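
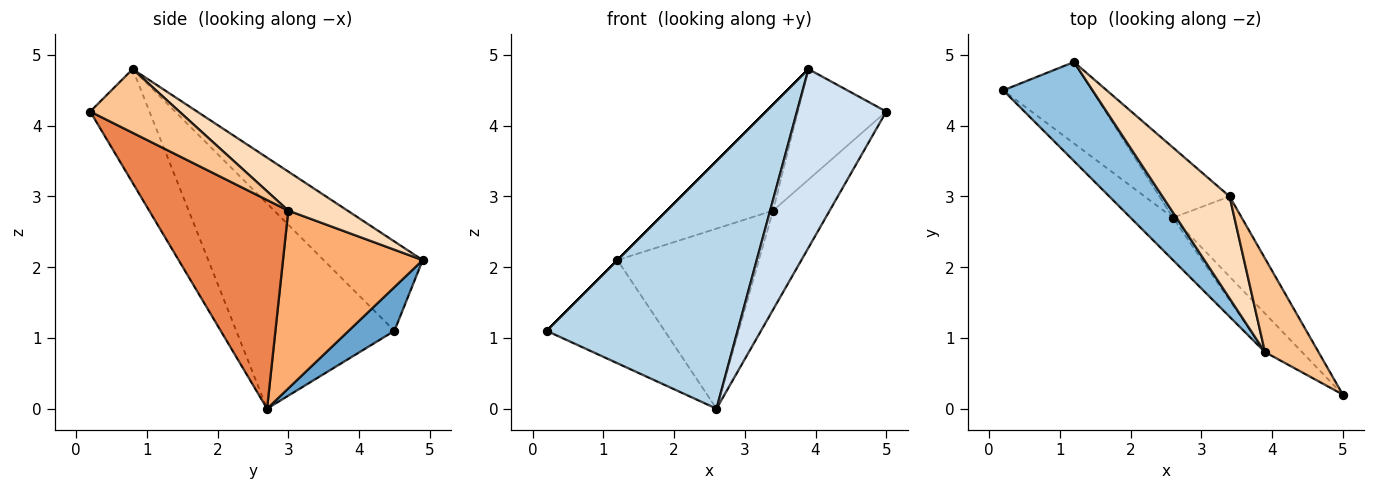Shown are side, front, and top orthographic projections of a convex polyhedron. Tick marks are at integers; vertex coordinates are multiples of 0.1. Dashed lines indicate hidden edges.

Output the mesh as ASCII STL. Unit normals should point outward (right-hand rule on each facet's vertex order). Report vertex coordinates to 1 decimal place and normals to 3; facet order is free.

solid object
 facet normal 0.292 0.751 -0.592
  outer loop
   vertex 2.6 2.7 0.0
   vertex 0.2 4.5 1.1
   vertex 1.2 4.9 2.1
  endloop
 endfacet
 facet normal -0.707 0.000 0.707
  outer loop
   vertex 3.9 0.8 4.8
   vertex 1.2 4.9 2.1
   vertex 0.2 4.5 1.1
  endloop
 endfacet
 facet normal -0.633 -0.763 -0.131
  outer loop
   vertex 3.9 0.8 4.8
   vertex 0.2 4.5 1.1
   vertex 2.6 2.7 0.0
  endloop
 endfacet
 facet normal -0.544 -0.820 -0.177
  outer loop
   vertex 3.9 0.8 4.8
   vertex 2.6 2.7 0.0
   vertex 5.0 0.2 4.2
  endloop
 endfacet
 facet normal 0.886 0.360 -0.292
  outer loop
   vertex 3.4 3.0 2.8
   vertex 5.0 0.2 4.2
   vertex 2.6 2.7 0.0
  endloop
 endfacet
 facet normal 0.677 0.686 -0.267
  outer loop
   vertex 3.4 3.0 2.8
   vertex 2.6 2.7 0.0
   vertex 1.2 4.9 2.1
  endloop
 endfacet
 facet normal 0.609 0.605 0.513
  outer loop
   vertex 3.4 3.0 2.8
   vertex 3.9 0.8 4.8
   vertex 5.0 0.2 4.2
  endloop
 endfacet
 facet normal 0.373 0.669 0.643
  outer loop
   vertex 3.4 3.0 2.8
   vertex 1.2 4.9 2.1
   vertex 3.9 0.8 4.8
  endloop
 endfacet
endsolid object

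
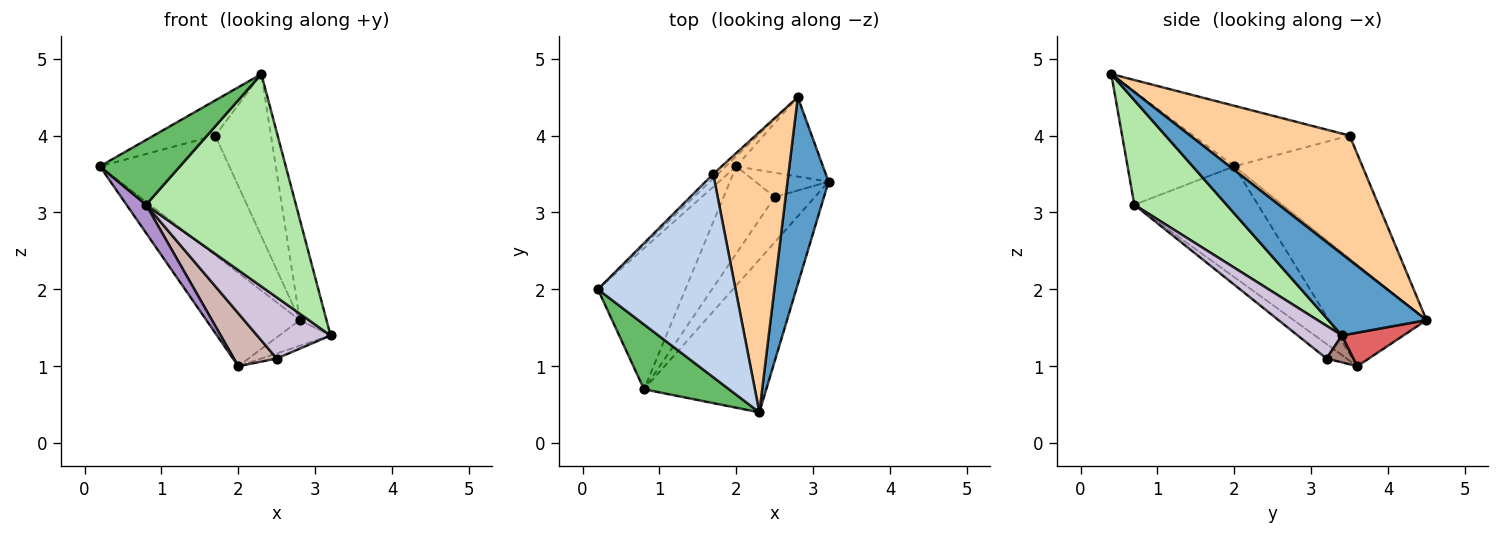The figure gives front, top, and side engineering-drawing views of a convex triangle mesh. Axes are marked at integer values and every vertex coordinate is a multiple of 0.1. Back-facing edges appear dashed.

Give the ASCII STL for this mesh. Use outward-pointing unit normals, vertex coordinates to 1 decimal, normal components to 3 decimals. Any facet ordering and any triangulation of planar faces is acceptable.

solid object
 facet normal 0.868 0.236 0.438
  outer loop
   vertex 2.8 4.5 1.6
   vertex 2.3 0.4 4.8
   vertex 3.2 3.4 1.4
  endloop
 endfacet
 facet normal -0.398 0.156 0.904
  outer loop
   vertex 1.7 3.5 4.0
   vertex 0.2 2.0 3.6
   vertex 2.3 0.4 4.8
  endloop
 endfacet
 facet normal -0.703 0.710 -0.026
  outer loop
   vertex 1.7 3.5 4.0
   vertex 2.8 4.5 1.6
   vertex 0.2 2.0 3.6
  endloop
 endfacet
 facet normal 0.820 0.287 0.495
  outer loop
   vertex 1.7 3.5 4.0
   vertex 2.3 0.4 4.8
   vertex 2.8 4.5 1.6
  endloop
 endfacet
 facet normal -0.686 -0.514 0.514
  outer loop
   vertex 0.8 0.7 3.1
   vertex 2.3 0.4 4.8
   vertex 0.2 2.0 3.6
  endloop
 endfacet
 facet normal 0.447 -0.726 -0.522
  outer loop
   vertex 0.8 0.7 3.1
   vertex 3.2 3.4 1.4
   vertex 2.3 0.4 4.8
  endloop
 endfacet
 facet normal 0.346 0.288 -0.893
  outer loop
   vertex 2.0 3.6 1.0
   vertex 2.8 4.5 1.6
   vertex 3.2 3.4 1.4
  endloop
 endfacet
 facet normal -0.720 0.690 -0.074
  outer loop
   vertex 2.0 3.6 1.0
   vertex 0.2 2.0 3.6
   vertex 2.8 4.5 1.6
  endloop
 endfacet
 facet normal -0.779 -0.123 -0.615
  outer loop
   vertex 2.0 3.6 1.0
   vertex 0.8 0.7 3.1
   vertex 0.2 2.0 3.6
  endloop
 endfacet
 facet normal 0.436 -0.724 -0.535
  outer loop
   vertex 2.5 3.2 1.1
   vertex 3.2 3.4 1.4
   vertex 0.8 0.7 3.1
  endloop
 endfacet
 facet normal 0.339 0.194 -0.921
  outer loop
   vertex 2.5 3.2 1.1
   vertex 2.0 3.6 1.0
   vertex 3.2 3.4 1.4
  endloop
 endfacet
 facet normal -0.237 -0.504 -0.831
  outer loop
   vertex 2.5 3.2 1.1
   vertex 0.8 0.7 3.1
   vertex 2.0 3.6 1.0
  endloop
 endfacet
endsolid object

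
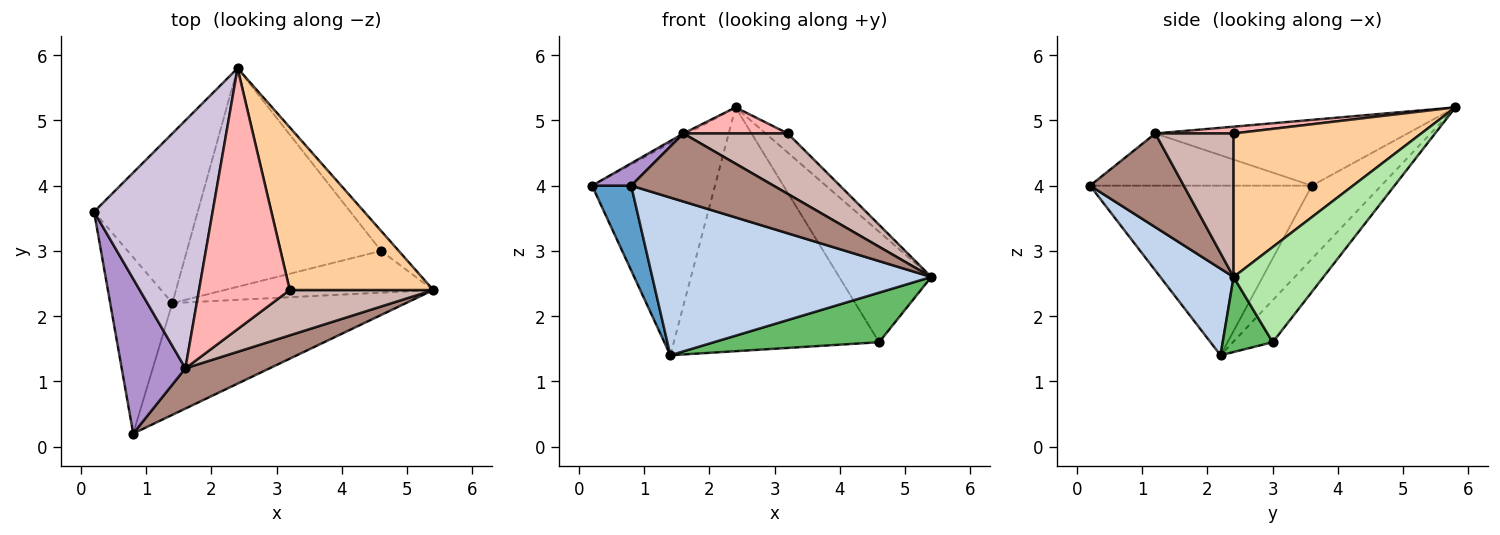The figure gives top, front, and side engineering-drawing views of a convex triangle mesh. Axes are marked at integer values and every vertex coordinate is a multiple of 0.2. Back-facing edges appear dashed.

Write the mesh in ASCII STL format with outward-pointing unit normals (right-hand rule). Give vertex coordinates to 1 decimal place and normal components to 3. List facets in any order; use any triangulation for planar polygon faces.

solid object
 facet normal -0.926 -0.163 -0.340
  outer loop
   vertex 1.4 2.2 1.4
   vertex 0.8 0.2 4.0
   vertex 0.2 3.6 4.0
  endloop
 endfacet
 facet normal 0.209 -0.798 -0.565
  outer loop
   vertex 1.4 2.2 1.4
   vertex 5.4 2.4 2.6
   vertex 0.8 0.2 4.0
  endloop
 endfacet
 facet normal -0.403 0.715 -0.571
  outer loop
   vertex 2.4 5.8 5.2
   vertex 1.4 2.2 1.4
   vertex 0.2 3.6 4.0
  endloop
 endfacet
 facet normal 0.705 0.083 0.705
  outer loop
   vertex 3.2 2.4 4.8
   vertex 5.4 2.4 2.6
   vertex 2.4 5.8 5.2
  endloop
 endfacet
 facet normal 0.226 -0.745 -0.628
  outer loop
   vertex 4.6 3.0 1.6
   vertex 5.4 2.4 2.6
   vertex 1.4 2.2 1.4
  endloop
 endfacet
 facet normal 0.693 0.710 -0.129
  outer loop
   vertex 4.6 3.0 1.6
   vertex 2.4 5.8 5.2
   vertex 5.4 2.4 2.6
  endloop
 endfacet
 facet normal -0.143 0.737 -0.661
  outer loop
   vertex 4.6 3.0 1.6
   vertex 1.4 2.2 1.4
   vertex 2.4 5.8 5.2
  endloop
 endfacet
 facet normal 0.074 -0.099 0.992
  outer loop
   vertex 1.6 1.2 4.8
   vertex 3.2 2.4 4.8
   vertex 2.4 5.8 5.2
  endloop
 endfacet
 facet normal -0.630 -0.111 0.769
  outer loop
   vertex 1.6 1.2 4.8
   vertex 0.2 3.6 4.0
   vertex 0.8 0.2 4.0
  endloop
 endfacet
 facet normal -0.485 0.008 0.874
  outer loop
   vertex 1.6 1.2 4.8
   vertex 2.4 5.8 5.2
   vertex 0.2 3.6 4.0
  endloop
 endfacet
 facet normal 0.493 -0.749 0.443
  outer loop
   vertex 1.6 1.2 4.8
   vertex 0.8 0.2 4.0
   vertex 5.4 2.4 2.6
  endloop
 endfacet
 facet normal 0.514 -0.686 0.514
  outer loop
   vertex 1.6 1.2 4.8
   vertex 5.4 2.4 2.6
   vertex 3.2 2.4 4.8
  endloop
 endfacet
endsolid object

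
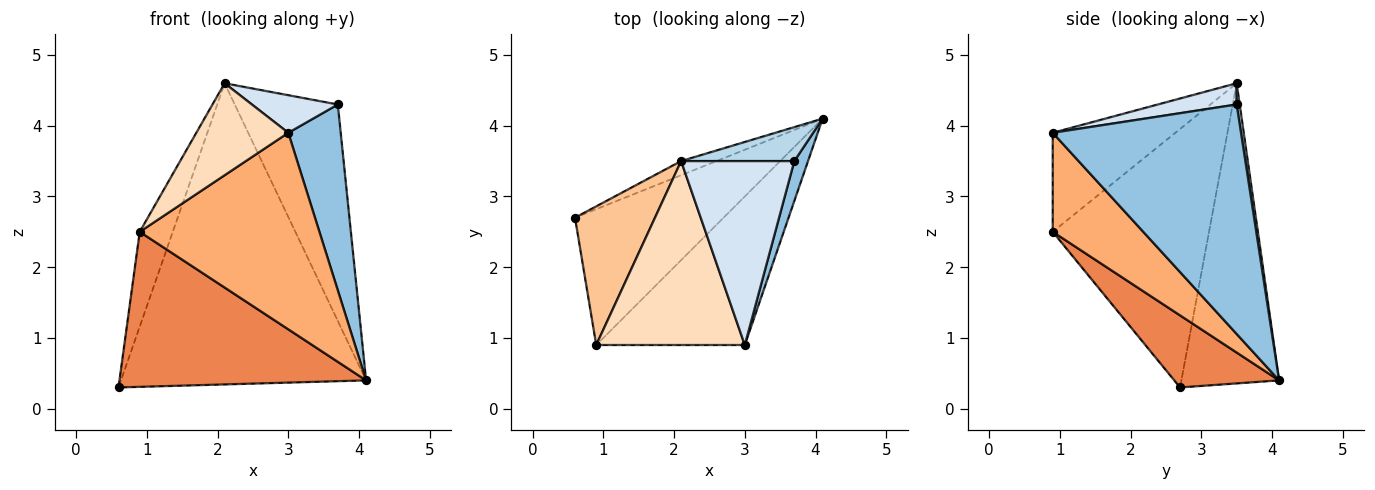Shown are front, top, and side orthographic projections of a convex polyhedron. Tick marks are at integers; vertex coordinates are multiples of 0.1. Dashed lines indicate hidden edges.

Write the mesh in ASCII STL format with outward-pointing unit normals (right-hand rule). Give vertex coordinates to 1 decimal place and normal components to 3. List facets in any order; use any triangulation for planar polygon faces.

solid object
 facet normal -0.370 0.928 -0.044
  outer loop
   vertex 2.1 3.5 4.6
   vertex 4.1 4.1 0.4
   vertex 0.6 2.7 0.3
  endloop
 endfacet
 facet normal 0.962 -0.268 0.057
  outer loop
   vertex 3.7 3.5 4.3
   vertex 3.0 0.9 3.9
   vertex 4.1 4.1 0.4
  endloop
 endfacet
 facet normal 0.029 0.988 0.155
  outer loop
   vertex 3.7 3.5 4.3
   vertex 4.1 4.1 0.4
   vertex 2.1 3.5 4.6
  endloop
 endfacet
 facet normal 0.181 -0.197 0.964
  outer loop
   vertex 3.7 3.5 4.3
   vertex 2.1 3.5 4.6
   vertex 3.0 0.9 3.9
  endloop
 endfacet
 facet normal 0.305 -0.716 -0.628
  outer loop
   vertex 0.9 0.9 2.5
   vertex 0.6 2.7 0.3
   vertex 4.1 4.1 0.4
  endloop
 endfacet
 facet normal 0.373 -0.740 -0.559
  outer loop
   vertex 0.9 0.9 2.5
   vertex 4.1 4.1 0.4
   vertex 3.0 0.9 3.9
  endloop
 endfacet
 facet normal -0.936 0.198 0.290
  outer loop
   vertex 0.9 0.9 2.5
   vertex 2.1 3.5 4.6
   vertex 0.6 2.7 0.3
  endloop
 endfacet
 facet normal -0.512 -0.384 0.768
  outer loop
   vertex 0.9 0.9 2.5
   vertex 3.0 0.9 3.9
   vertex 2.1 3.5 4.6
  endloop
 endfacet
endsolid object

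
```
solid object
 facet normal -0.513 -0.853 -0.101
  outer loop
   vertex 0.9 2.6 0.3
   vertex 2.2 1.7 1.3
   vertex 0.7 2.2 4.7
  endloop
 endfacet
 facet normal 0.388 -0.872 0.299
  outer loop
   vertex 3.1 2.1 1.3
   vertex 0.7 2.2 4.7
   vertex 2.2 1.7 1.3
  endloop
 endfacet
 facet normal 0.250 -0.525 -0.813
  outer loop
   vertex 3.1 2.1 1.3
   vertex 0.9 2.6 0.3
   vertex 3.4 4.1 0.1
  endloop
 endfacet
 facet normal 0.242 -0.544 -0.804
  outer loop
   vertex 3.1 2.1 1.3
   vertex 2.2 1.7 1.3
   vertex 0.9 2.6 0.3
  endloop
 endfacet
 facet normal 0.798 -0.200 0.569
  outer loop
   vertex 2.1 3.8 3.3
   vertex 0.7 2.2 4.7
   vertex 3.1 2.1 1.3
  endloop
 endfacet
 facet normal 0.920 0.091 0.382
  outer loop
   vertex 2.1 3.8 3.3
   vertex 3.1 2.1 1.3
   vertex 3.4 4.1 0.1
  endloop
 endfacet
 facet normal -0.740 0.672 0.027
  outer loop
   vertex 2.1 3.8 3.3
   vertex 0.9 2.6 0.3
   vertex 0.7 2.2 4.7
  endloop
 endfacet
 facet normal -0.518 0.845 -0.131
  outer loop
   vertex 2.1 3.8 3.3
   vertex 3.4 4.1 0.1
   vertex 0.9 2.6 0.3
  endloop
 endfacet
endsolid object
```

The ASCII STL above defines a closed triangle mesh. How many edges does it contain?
12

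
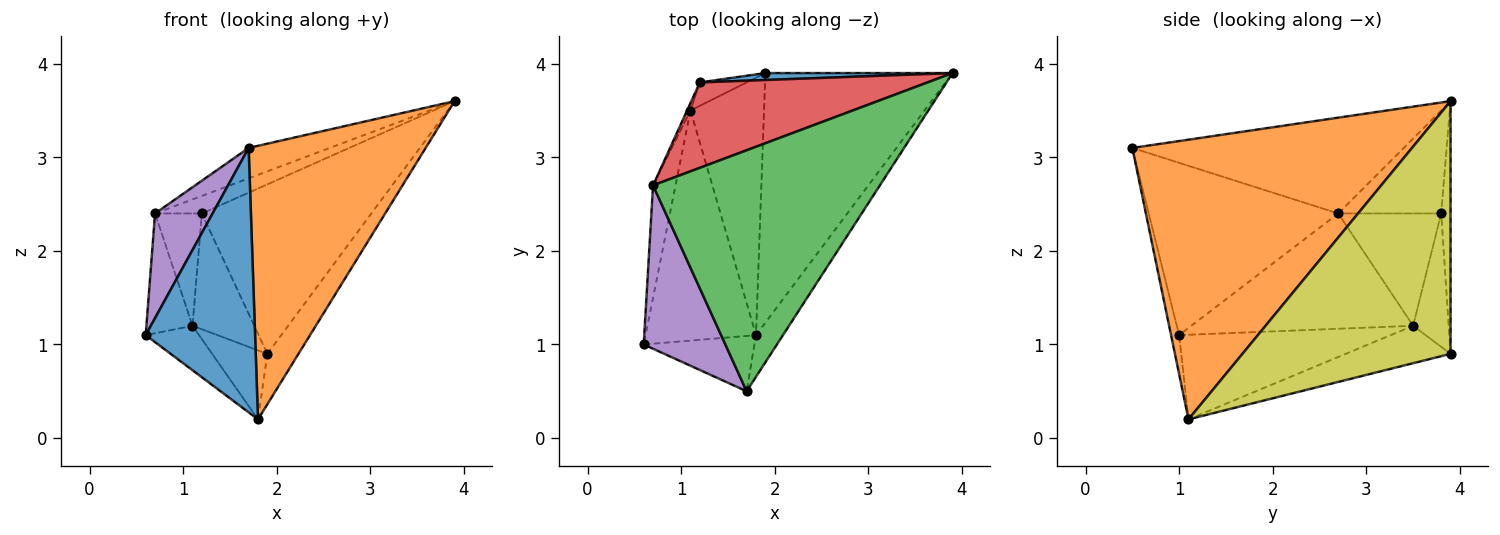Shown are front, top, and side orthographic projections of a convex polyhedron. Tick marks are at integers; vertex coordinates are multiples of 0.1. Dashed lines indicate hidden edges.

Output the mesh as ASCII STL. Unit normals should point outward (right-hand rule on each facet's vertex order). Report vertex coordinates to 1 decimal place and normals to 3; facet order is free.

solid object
 facet normal -0.072 -0.976 -0.204
  outer loop
   vertex 1.8 1.1 0.2
   vertex 1.7 0.5 3.1
   vertex 0.6 1.0 1.1
  endloop
 endfacet
 facet normal 0.842 -0.533 -0.081
  outer loop
   vertex 1.8 1.1 0.2
   vertex 3.9 3.9 3.6
   vertex 1.7 0.5 3.1
  endloop
 endfacet
 facet normal -0.386 0.115 0.915
  outer loop
   vertex 0.7 2.7 2.4
   vertex 1.7 0.5 3.1
   vertex 3.9 3.9 3.6
  endloop
 endfacet
 facet normal -0.405 0.184 0.896
  outer loop
   vertex 0.7 2.7 2.4
   vertex 3.9 3.9 3.6
   vertex 1.2 3.8 2.4
  endloop
 endfacet
 facet normal -0.871 -0.265 0.413
  outer loop
   vertex 0.7 2.7 2.4
   vertex 0.6 1.0 1.1
   vertex 1.7 0.5 3.1
  endloop
 endfacet
 facet normal -0.601 0.152 -0.785
  outer loop
   vertex 1.1 3.5 1.2
   vertex 1.8 1.1 0.2
   vertex 0.6 1.0 1.1
  endloop
 endfacet
 facet normal -0.962 0.200 -0.187
  outer loop
   vertex 1.1 3.5 1.2
   vertex 0.6 1.0 1.1
   vertex 0.7 2.7 2.4
  endloop
 endfacet
 facet normal -0.910 0.414 -0.028
  outer loop
   vertex 1.1 3.5 1.2
   vertex 0.7 2.7 2.4
   vertex 1.2 3.8 2.4
  endloop
 endfacet
 facet normal 0.798 0.119 -0.591
  outer loop
   vertex 1.9 3.9 0.9
   vertex 3.9 3.9 3.6
   vertex 1.8 1.1 0.2
  endloop
 endfacet
 facet normal -0.441 0.232 -0.867
  outer loop
   vertex 1.9 3.9 0.9
   vertex 1.8 1.1 0.2
   vertex 1.1 3.5 1.2
  endloop
 endfacet
 facet normal -0.055 0.998 0.041
  outer loop
   vertex 1.9 3.9 0.9
   vertex 1.2 3.8 2.4
   vertex 3.9 3.9 3.6
  endloop
 endfacet
 facet normal -0.491 0.854 -0.172
  outer loop
   vertex 1.9 3.9 0.9
   vertex 1.1 3.5 1.2
   vertex 1.2 3.8 2.4
  endloop
 endfacet
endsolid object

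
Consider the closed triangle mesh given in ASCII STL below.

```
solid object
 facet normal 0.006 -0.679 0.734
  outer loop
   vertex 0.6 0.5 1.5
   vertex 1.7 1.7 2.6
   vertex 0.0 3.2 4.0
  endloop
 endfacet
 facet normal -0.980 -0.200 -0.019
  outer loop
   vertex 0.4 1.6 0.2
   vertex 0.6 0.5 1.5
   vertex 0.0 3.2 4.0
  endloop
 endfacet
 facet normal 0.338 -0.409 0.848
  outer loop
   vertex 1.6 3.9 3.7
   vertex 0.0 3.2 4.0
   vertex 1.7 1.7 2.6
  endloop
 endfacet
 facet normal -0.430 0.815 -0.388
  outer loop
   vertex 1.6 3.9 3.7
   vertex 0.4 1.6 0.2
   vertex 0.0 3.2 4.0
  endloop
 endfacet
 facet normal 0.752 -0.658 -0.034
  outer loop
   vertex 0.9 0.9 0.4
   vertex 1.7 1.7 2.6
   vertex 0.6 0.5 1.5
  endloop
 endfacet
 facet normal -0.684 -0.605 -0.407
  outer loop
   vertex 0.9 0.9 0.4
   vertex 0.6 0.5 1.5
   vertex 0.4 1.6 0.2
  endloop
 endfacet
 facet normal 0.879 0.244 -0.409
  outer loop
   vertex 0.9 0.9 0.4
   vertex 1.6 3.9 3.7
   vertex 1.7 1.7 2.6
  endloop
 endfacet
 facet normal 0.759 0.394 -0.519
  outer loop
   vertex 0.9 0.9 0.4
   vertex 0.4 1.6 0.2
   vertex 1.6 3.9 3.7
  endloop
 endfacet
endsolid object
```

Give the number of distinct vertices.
6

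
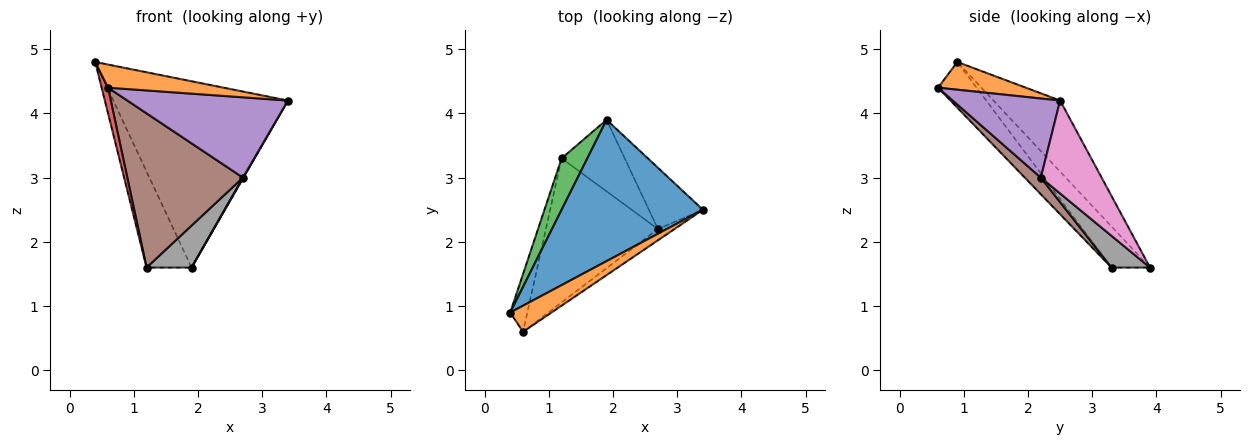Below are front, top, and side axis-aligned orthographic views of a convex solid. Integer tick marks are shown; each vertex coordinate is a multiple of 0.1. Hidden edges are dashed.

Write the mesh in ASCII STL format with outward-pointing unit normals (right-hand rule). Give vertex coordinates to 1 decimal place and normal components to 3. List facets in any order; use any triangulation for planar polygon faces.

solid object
 facet normal -0.291 0.762 0.578
  outer loop
   vertex 1.9 3.9 1.6
   vertex 0.4 0.9 4.8
   vertex 3.4 2.5 4.2
  endloop
 endfacet
 facet normal 0.450 -0.592 0.669
  outer loop
   vertex 0.6 0.6 4.4
   vertex 3.4 2.5 4.2
   vertex 0.4 0.9 4.8
  endloop
 endfacet
 facet normal -0.603 0.703 0.377
  outer loop
   vertex 1.2 3.3 1.6
   vertex 0.4 0.9 4.8
   vertex 1.9 3.9 1.6
  endloop
 endfacet
 facet normal -0.925 -0.154 -0.347
  outer loop
   vertex 1.2 3.3 1.6
   vertex 0.6 0.6 4.4
   vertex 0.4 0.9 4.8
  endloop
 endfacet
 facet normal 0.552 -0.826 -0.116
  outer loop
   vertex 2.7 2.2 3.0
   vertex 3.4 2.5 4.2
   vertex 0.6 0.6 4.4
  endloop
 endfacet
 facet normal 0.101 -0.727 -0.679
  outer loop
   vertex 2.7 2.2 3.0
   vertex 0.6 0.6 4.4
   vertex 1.2 3.3 1.6
  endloop
 endfacet
 facet normal 0.865 -0.007 -0.503
  outer loop
   vertex 2.7 2.2 3.0
   vertex 1.9 3.9 1.6
   vertex 3.4 2.5 4.2
  endloop
 endfacet
 facet normal 0.398 -0.464 -0.791
  outer loop
   vertex 2.7 2.2 3.0
   vertex 1.2 3.3 1.6
   vertex 1.9 3.9 1.6
  endloop
 endfacet
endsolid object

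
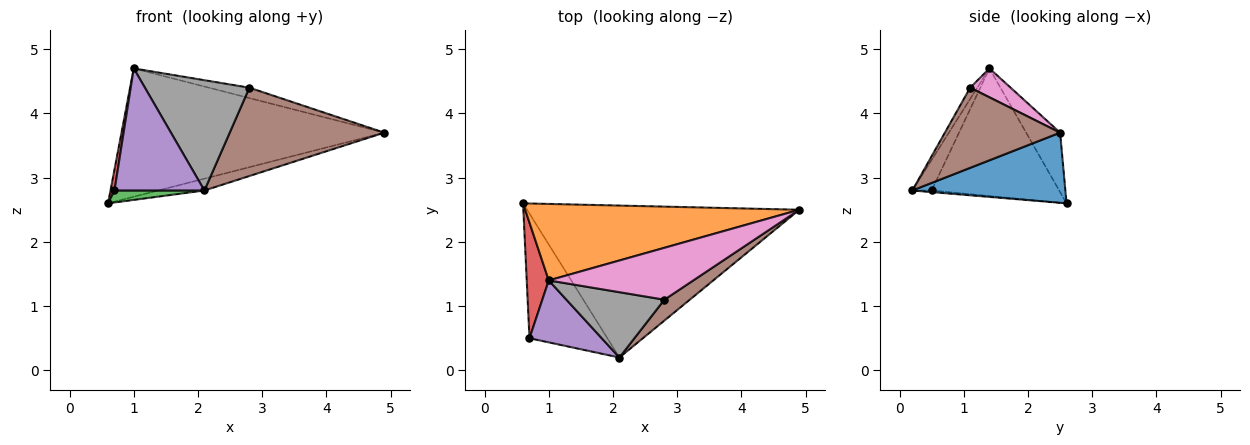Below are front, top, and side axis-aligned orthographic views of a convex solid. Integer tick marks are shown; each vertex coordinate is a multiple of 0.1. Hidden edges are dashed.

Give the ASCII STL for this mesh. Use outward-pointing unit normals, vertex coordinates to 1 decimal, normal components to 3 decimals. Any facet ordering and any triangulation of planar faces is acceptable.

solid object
 facet normal 0.249 0.075 -0.966
  outer loop
   vertex 2.1 0.2 2.8
   vertex 0.6 2.6 2.6
   vertex 4.9 2.5 3.7
  endloop
 endfacet
 facet normal -0.110 0.854 0.509
  outer loop
   vertex 1.0 1.4 4.7
   vertex 4.9 2.5 3.7
   vertex 0.6 2.6 2.6
  endloop
 endfacet
 facet normal -0.021 -0.096 -0.995
  outer loop
   vertex 0.7 0.5 2.8
   vertex 0.6 2.6 2.6
   vertex 2.1 0.2 2.8
  endloop
 endfacet
 facet normal -0.985 -0.031 0.170
  outer loop
   vertex 0.7 0.5 2.8
   vertex 1.0 1.4 4.7
   vertex 0.6 2.6 2.6
  endloop
 endfacet
 facet normal -0.188 -0.876 0.445
  outer loop
   vertex 0.7 0.5 2.8
   vertex 2.1 0.2 2.8
   vertex 1.0 1.4 4.7
  endloop
 endfacet
 facet normal 0.587 -0.788 0.186
  outer loop
   vertex 2.8 1.1 4.4
   vertex 2.1 0.2 2.8
   vertex 4.9 2.5 3.7
  endloop
 endfacet
 facet normal 0.192 0.192 0.962
  outer loop
   vertex 2.8 1.1 4.4
   vertex 4.9 2.5 3.7
   vertex 1.0 1.4 4.7
  endloop
 endfacet
 facet normal -0.058 -0.859 0.509
  outer loop
   vertex 2.8 1.1 4.4
   vertex 1.0 1.4 4.7
   vertex 2.1 0.2 2.8
  endloop
 endfacet
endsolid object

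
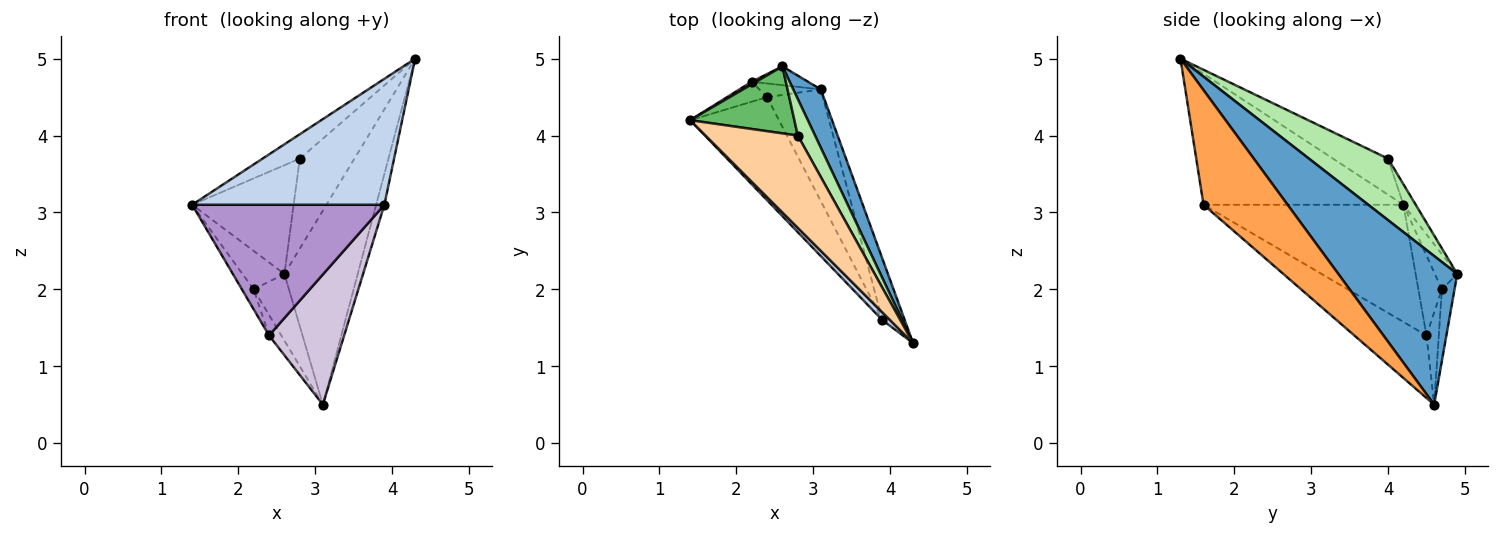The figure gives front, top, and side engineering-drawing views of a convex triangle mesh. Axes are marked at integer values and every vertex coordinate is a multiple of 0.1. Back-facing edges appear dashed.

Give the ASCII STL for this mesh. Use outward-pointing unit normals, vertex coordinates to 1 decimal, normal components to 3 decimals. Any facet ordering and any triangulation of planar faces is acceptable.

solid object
 facet normal 0.841 0.518 0.156
  outer loop
   vertex 2.6 4.9 2.2
   vertex 4.3 1.3 5.0
   vertex 3.1 4.6 0.5
  endloop
 endfacet
 facet normal -0.720 -0.692 0.042
  outer loop
   vertex 3.9 1.6 3.1
   vertex 4.3 1.3 5.0
   vertex 1.4 4.2 3.1
  endloop
 endfacet
 facet normal 0.977 0.095 -0.191
  outer loop
   vertex 3.9 1.6 3.1
   vertex 3.1 4.6 0.5
   vertex 4.3 1.3 5.0
  endloop
 endfacet
 facet normal -0.353 0.239 0.904
  outer loop
   vertex 2.8 4.0 3.7
   vertex 1.4 4.2 3.1
   vertex 4.3 1.3 5.0
  endloop
 endfacet
 facet normal -0.103 0.847 0.522
  outer loop
   vertex 2.8 4.0 3.7
   vertex 2.6 4.9 2.2
   vertex 1.4 4.2 3.1
  endloop
 endfacet
 facet normal 0.802 0.554 0.225
  outer loop
   vertex 2.8 4.0 3.7
   vertex 4.3 1.3 5.0
   vertex 2.6 4.9 2.2
  endloop
 endfacet
 facet normal -0.470 0.881 0.059
  outer loop
   vertex 2.2 4.7 2.0
   vertex 1.4 4.2 3.1
   vertex 2.6 4.9 2.2
  endloop
 endfacet
 facet normal -0.327 0.910 -0.257
  outer loop
   vertex 2.2 4.7 2.0
   vertex 2.6 4.9 2.2
   vertex 3.1 4.6 0.5
  endloop
 endfacet
 facet normal -0.633 -0.608 -0.479
  outer loop
   vertex 2.4 4.5 1.4
   vertex 3.9 1.6 3.1
   vertex 1.4 4.2 3.1
  endloop
 endfacet
 facet normal -0.589 -0.613 -0.526
  outer loop
   vertex 2.4 4.5 1.4
   vertex 3.1 4.6 0.5
   vertex 3.9 1.6 3.1
  endloop
 endfacet
 facet normal -0.816 0.408 -0.408
  outer loop
   vertex 2.4 4.5 1.4
   vertex 1.4 4.2 3.1
   vertex 2.2 4.7 2.0
  endloop
 endfacet
 facet normal -0.640 0.640 -0.426
  outer loop
   vertex 2.4 4.5 1.4
   vertex 2.2 4.7 2.0
   vertex 3.1 4.6 0.5
  endloop
 endfacet
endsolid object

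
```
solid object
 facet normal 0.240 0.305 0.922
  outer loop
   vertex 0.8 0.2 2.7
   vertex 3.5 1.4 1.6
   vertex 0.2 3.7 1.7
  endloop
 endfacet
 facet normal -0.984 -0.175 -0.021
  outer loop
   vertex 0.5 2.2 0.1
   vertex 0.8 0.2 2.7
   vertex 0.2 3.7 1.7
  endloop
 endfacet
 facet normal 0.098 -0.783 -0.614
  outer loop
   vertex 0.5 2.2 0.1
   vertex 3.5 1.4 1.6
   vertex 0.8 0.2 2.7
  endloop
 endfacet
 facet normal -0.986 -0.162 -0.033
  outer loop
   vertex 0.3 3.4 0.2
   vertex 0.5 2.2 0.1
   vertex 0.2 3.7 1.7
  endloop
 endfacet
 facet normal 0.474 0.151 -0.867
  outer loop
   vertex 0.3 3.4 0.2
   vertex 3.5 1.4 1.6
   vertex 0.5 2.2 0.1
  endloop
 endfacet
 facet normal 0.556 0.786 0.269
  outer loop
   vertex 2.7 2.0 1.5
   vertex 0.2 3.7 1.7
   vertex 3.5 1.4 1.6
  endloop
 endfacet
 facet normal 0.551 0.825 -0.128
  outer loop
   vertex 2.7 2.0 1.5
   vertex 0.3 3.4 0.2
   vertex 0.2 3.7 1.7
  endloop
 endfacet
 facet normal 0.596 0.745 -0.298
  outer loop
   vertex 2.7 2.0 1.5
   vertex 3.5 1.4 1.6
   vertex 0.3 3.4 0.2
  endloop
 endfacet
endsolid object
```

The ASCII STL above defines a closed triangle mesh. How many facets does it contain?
8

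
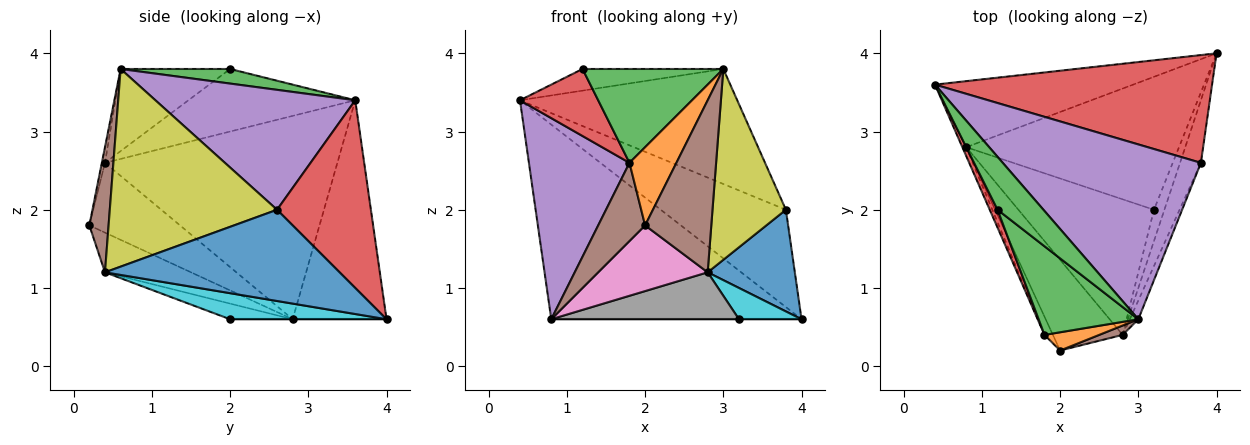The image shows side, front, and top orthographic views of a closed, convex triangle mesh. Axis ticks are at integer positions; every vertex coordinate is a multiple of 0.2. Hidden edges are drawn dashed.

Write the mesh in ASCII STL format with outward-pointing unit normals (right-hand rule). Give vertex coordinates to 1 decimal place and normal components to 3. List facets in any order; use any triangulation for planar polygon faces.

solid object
 facet normal -0.335 0.892 -0.303
  outer loop
   vertex 0.8 2.8 0.6
   vertex 0.4 3.6 3.4
   vertex 4.0 4.0 0.6
  endloop
 endfacet
 facet normal 0.000 0.000 -1.000
  outer loop
   vertex 3.2 2.0 0.6
   vertex 0.8 2.8 0.6
   vertex 4.0 4.0 0.6
  endloop
 endfacet
 facet normal 0.282 0.363 0.888
  outer loop
   vertex 1.2 2.0 3.8
   vertex 3.0 0.6 3.8
   vertex 0.4 3.6 3.4
  endloop
 endfacet
 facet normal 0.449 0.599 0.663
  outer loop
   vertex 3.8 2.6 2.0
   vertex 4.0 4.0 0.6
   vertex 0.4 3.6 3.4
  endloop
 endfacet
 facet normal 0.451 0.490 0.746
  outer loop
   vertex 3.8 2.6 2.0
   vertex 0.4 3.6 3.4
   vertex 3.0 0.6 3.8
  endloop
 endfacet
 facet normal 0.279 -0.959 0.052
  outer loop
   vertex 2.8 0.4 1.2
   vertex 3.0 0.6 3.8
   vertex 2.0 0.2 1.8
  endloop
 endfacet
 facet normal -0.419 -0.533 -0.736
  outer loop
   vertex 2.8 0.4 1.2
   vertex 2.0 0.2 1.8
   vertex 0.8 2.8 0.6
  endloop
 endfacet
 facet normal -0.108 -0.325 -0.939
  outer loop
   vertex 2.8 0.4 1.2
   vertex 0.8 2.8 0.6
   vertex 3.2 2.0 0.6
  endloop
 endfacet
 facet normal 0.915 -0.402 -0.039
  outer loop
   vertex 2.8 0.4 1.2
   vertex 3.8 2.6 2.0
   vertex 3.0 0.6 3.8
  endloop
 endfacet
 facet normal 0.870 -0.348 -0.348
  outer loop
   vertex 2.8 0.4 1.2
   vertex 3.2 2.0 0.6
   vertex 4.0 4.0 0.6
  endloop
 endfacet
 facet normal 0.917 -0.340 -0.210
  outer loop
   vertex 2.8 0.4 1.2
   vertex 4.0 4.0 0.6
   vertex 3.8 2.6 2.0
  endloop
 endfacet
 facet normal -0.065 -0.972 0.227
  outer loop
   vertex 1.8 0.4 2.6
   vertex 2.0 0.2 1.8
   vertex 3.0 0.6 3.8
  endloop
 endfacet
 facet normal -0.492 -0.633 0.598
  outer loop
   vertex 1.8 0.4 2.6
   vertex 3.0 0.6 3.8
   vertex 1.2 2.0 3.8
  endloop
 endfacet
 facet normal -0.900 -0.422 0.112
  outer loop
   vertex 1.8 0.4 2.6
   vertex 1.2 2.0 3.8
   vertex 0.4 3.6 3.4
  endloop
 endfacet
 facet normal -0.918 -0.397 -0.018
  outer loop
   vertex 1.8 0.4 2.6
   vertex 0.4 3.6 3.4
   vertex 0.8 2.8 0.6
  endloop
 endfacet
 facet normal -0.883 -0.457 -0.107
  outer loop
   vertex 1.8 0.4 2.6
   vertex 0.8 2.8 0.6
   vertex 2.0 0.2 1.8
  endloop
 endfacet
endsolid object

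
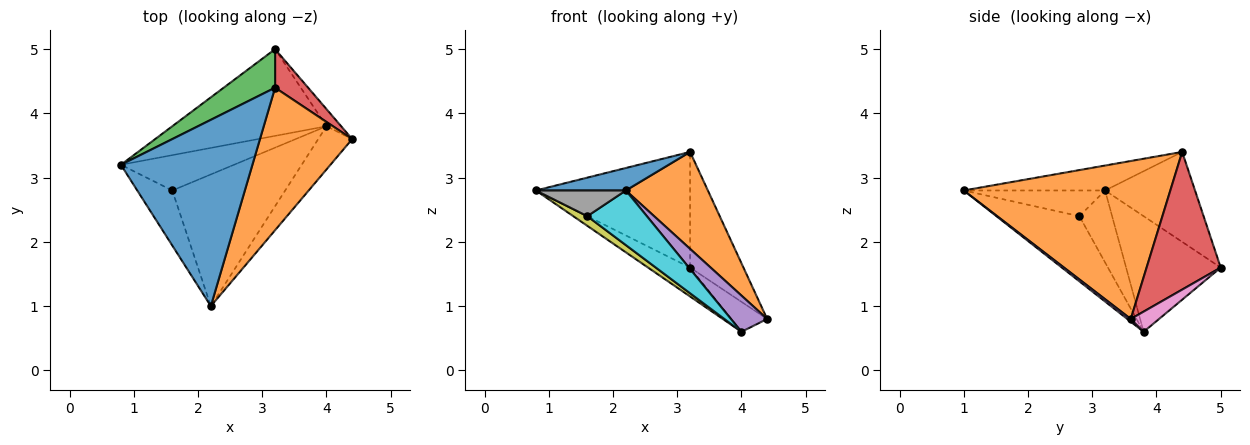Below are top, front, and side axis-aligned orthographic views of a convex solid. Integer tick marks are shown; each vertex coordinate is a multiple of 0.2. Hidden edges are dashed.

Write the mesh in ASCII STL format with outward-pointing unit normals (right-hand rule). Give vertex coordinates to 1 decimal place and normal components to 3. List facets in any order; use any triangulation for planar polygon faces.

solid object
 facet normal -0.185 -0.118 0.976
  outer loop
   vertex 3.2 4.4 3.4
   vertex 0.8 3.2 2.8
   vertex 2.2 1.0 2.8
  endloop
 endfacet
 facet normal 0.817 -0.324 0.477
  outer loop
   vertex 3.2 4.4 3.4
   vertex 2.2 1.0 2.8
   vertex 4.4 3.6 0.8
  endloop
 endfacet
 facet normal -0.484 0.830 0.277
  outer loop
   vertex 3.2 5.0 1.6
   vertex 0.8 3.2 2.8
   vertex 3.2 4.4 3.4
  endloop
 endfacet
 facet normal 0.797 0.574 0.191
  outer loop
   vertex 3.2 5.0 1.6
   vertex 3.2 4.4 3.4
   vertex 4.4 3.6 0.8
  endloop
 endfacet
 facet normal 0.062 -0.641 -0.765
  outer loop
   vertex 4.0 3.8 0.6
   vertex 4.4 3.6 0.8
   vertex 2.2 1.0 2.8
  endloop
 endfacet
 facet normal -0.580 0.258 -0.773
  outer loop
   vertex 4.0 3.8 0.6
   vertex 0.8 3.2 2.8
   vertex 3.2 5.0 1.6
  endloop
 endfacet
 facet normal 0.564 0.717 -0.410
  outer loop
   vertex 4.0 3.8 0.6
   vertex 3.2 5.0 1.6
   vertex 4.4 3.6 0.8
  endloop
 endfacet
 facet normal -0.553 -0.352 -0.755
  outer loop
   vertex 1.6 2.8 2.4
   vertex 2.2 1.0 2.8
   vertex 0.8 3.2 2.8
  endloop
 endfacet
 facet normal -0.523 -0.224 -0.822
  outer loop
   vertex 1.6 2.8 2.4
   vertex 0.8 3.2 2.8
   vertex 4.0 3.8 0.6
  endloop
 endfacet
 facet normal -0.471 -0.338 -0.815
  outer loop
   vertex 1.6 2.8 2.4
   vertex 4.0 3.8 0.6
   vertex 2.2 1.0 2.8
  endloop
 endfacet
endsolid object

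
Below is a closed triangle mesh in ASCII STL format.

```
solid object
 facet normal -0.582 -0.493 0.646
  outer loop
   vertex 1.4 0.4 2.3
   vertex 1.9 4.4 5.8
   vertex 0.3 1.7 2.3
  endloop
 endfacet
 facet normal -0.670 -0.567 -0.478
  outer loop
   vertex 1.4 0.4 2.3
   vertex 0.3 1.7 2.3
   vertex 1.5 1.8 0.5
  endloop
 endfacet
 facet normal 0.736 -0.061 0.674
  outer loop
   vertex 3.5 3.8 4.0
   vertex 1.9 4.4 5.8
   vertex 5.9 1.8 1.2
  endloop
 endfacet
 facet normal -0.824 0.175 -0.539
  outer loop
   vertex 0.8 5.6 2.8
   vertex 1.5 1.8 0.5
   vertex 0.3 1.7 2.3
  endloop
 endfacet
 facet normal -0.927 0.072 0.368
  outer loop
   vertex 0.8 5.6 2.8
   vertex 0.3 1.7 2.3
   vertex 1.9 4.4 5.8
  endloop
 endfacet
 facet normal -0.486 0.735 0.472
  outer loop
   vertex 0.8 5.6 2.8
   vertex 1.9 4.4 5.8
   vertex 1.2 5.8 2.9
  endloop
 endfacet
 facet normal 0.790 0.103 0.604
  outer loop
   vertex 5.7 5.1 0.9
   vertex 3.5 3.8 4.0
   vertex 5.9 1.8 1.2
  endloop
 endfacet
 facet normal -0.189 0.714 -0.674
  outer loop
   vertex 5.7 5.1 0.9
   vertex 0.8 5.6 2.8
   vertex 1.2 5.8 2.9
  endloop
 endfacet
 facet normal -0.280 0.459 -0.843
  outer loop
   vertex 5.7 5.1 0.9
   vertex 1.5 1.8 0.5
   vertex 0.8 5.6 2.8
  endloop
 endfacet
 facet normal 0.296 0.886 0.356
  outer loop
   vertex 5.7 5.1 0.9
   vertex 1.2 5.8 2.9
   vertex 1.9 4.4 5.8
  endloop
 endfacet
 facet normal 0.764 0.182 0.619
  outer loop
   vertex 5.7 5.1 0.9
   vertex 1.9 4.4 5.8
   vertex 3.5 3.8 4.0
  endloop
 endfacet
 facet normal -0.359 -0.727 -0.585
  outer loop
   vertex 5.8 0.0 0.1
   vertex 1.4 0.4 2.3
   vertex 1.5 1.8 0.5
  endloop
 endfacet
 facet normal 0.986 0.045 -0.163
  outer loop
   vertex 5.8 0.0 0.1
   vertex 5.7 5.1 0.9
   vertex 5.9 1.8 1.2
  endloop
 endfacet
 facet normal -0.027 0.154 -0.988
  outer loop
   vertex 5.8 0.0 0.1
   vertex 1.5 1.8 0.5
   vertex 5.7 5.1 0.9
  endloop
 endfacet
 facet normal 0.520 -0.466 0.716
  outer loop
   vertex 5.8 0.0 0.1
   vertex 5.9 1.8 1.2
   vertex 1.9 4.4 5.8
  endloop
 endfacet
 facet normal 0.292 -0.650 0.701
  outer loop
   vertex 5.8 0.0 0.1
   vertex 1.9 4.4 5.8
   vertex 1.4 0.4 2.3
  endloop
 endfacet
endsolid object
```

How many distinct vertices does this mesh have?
10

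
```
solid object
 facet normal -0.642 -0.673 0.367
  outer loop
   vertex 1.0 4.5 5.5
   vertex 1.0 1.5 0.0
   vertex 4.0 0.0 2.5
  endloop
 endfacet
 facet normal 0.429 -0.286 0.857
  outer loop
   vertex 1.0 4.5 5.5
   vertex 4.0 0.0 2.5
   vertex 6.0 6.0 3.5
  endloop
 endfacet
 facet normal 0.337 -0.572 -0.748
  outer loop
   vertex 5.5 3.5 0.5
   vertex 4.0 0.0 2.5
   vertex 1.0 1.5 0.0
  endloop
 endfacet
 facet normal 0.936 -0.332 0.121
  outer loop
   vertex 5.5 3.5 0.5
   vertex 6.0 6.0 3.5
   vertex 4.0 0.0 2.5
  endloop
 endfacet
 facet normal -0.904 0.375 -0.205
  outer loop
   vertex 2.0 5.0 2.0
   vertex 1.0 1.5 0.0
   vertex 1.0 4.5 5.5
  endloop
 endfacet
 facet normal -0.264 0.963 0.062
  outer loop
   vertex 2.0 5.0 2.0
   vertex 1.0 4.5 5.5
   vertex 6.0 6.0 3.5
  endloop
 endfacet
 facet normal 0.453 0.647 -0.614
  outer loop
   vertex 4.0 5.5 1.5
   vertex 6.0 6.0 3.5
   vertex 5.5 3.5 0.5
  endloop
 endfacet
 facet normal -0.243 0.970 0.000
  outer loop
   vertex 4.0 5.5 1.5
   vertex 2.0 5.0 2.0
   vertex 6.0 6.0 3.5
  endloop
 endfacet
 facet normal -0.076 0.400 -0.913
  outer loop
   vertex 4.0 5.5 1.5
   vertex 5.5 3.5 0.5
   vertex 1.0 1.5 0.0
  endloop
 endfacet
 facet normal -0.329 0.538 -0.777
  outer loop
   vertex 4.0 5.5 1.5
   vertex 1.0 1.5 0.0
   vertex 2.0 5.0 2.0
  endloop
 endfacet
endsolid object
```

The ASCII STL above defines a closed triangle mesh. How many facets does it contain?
10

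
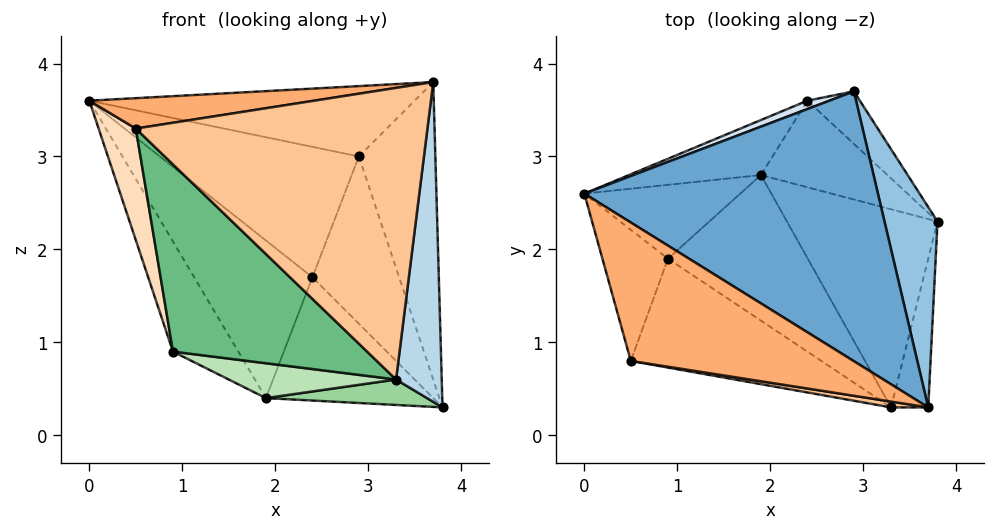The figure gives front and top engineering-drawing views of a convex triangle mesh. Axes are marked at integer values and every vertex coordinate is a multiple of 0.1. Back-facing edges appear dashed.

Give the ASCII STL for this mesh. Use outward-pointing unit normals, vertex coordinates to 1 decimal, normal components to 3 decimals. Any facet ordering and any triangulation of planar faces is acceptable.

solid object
 facet normal 0.104 0.251 0.962
  outer loop
   vertex 2.9 3.7 3.0
   vertex 0.0 2.6 3.6
   vertex 3.7 0.3 3.8
  endloop
 endfacet
 facet normal 0.948 0.265 0.178
  outer loop
   vertex 2.9 3.7 3.0
   vertex 3.7 0.3 3.8
   vertex 3.8 2.3 0.3
  endloop
 endfacet
 facet normal 0.959 -0.258 -0.120
  outer loop
   vertex 3.3 0.3 0.6
   vertex 3.8 2.3 0.3
   vertex 3.7 0.3 3.8
  endloop
 endfacet
 facet normal -0.343 0.937 0.060
  outer loop
   vertex 2.4 3.6 1.7
   vertex 0.0 2.6 3.6
   vertex 2.9 3.7 3.0
  endloop
 endfacet
 facet normal 0.506 0.823 -0.258
  outer loop
   vertex 2.4 3.6 1.7
   vertex 2.9 3.7 3.0
   vertex 3.8 2.3 0.3
  endloop
 endfacet
 facet normal -0.183 -0.211 0.960
  outer loop
   vertex 0.5 0.8 3.3
   vertex 3.7 0.3 3.8
   vertex 0.0 2.6 3.6
  endloop
 endfacet
 facet normal -0.157 -0.987 0.020
  outer loop
   vertex 0.5 0.8 3.3
   vertex 3.3 0.3 0.6
   vertex 3.7 0.3 3.8
  endloop
 endfacet
 facet normal -0.941 -0.219 -0.257
  outer loop
   vertex 0.5 0.8 3.3
   vertex 0.0 2.6 3.6
   vertex 0.9 1.9 0.9
  endloop
 endfacet
 facet normal -0.539 -0.728 -0.424
  outer loop
   vertex 0.5 0.8 3.3
   vertex 0.9 1.9 0.9
   vertex 3.3 0.3 0.6
  endloop
 endfacet
 facet normal -0.085 -0.127 -0.988
  outer loop
   vertex 1.9 2.8 0.4
   vertex 3.8 2.3 0.3
   vertex 3.3 0.3 0.6
  endloop
 endfacet
 facet normal -0.267 -0.224 -0.937
  outer loop
   vertex 1.9 2.8 0.4
   vertex 3.3 0.3 0.6
   vertex 0.9 1.9 0.9
  endloop
 endfacet
 facet normal 0.182 0.805 -0.565
  outer loop
   vertex 1.9 2.8 0.4
   vertex 2.4 3.6 1.7
   vertex 3.8 2.3 0.3
  endloop
 endfacet
 facet normal -0.547 0.790 -0.276
  outer loop
   vertex 1.9 2.8 0.4
   vertex 0.0 2.6 3.6
   vertex 2.4 3.6 1.7
  endloop
 endfacet
 facet normal -0.716 0.580 -0.389
  outer loop
   vertex 1.9 2.8 0.4
   vertex 0.9 1.9 0.9
   vertex 0.0 2.6 3.6
  endloop
 endfacet
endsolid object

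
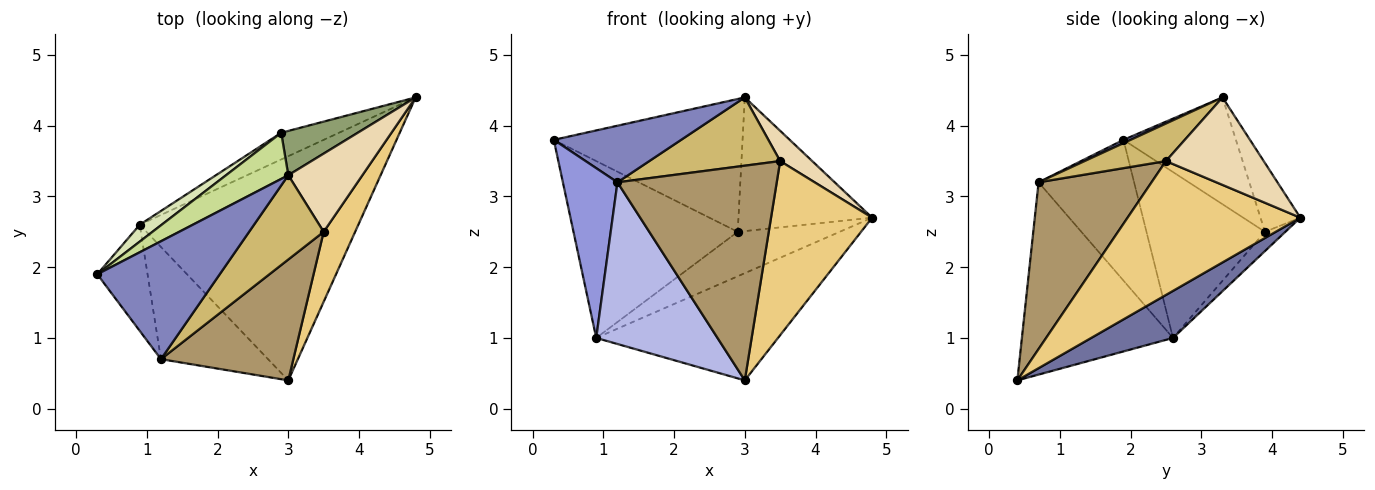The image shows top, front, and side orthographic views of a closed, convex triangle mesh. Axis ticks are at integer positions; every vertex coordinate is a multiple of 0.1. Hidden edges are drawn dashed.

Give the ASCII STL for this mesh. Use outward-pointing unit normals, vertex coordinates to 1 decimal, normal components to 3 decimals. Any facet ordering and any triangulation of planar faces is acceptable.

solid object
 facet normal 0.191 0.423 -0.886
  outer loop
   vertex 0.9 2.6 1.0
   vertex 4.8 4.4 2.7
   vertex 3.0 0.4 0.4
  endloop
 endfacet
 facet normal 0.024 -0.433 0.901
  outer loop
   vertex 1.2 0.7 3.2
   vertex 3.0 3.3 4.4
   vertex 0.3 1.9 3.8
  endloop
 endfacet
 facet normal -0.829 -0.474 -0.296
  outer loop
   vertex 1.2 0.7 3.2
   vertex 0.3 1.9 3.8
   vertex 0.9 2.6 1.0
  endloop
 endfacet
 facet normal -0.715 -0.574 -0.398
  outer loop
   vertex 1.2 0.7 3.2
   vertex 0.9 2.6 1.0
   vertex 3.0 0.4 0.4
  endloop
 endfacet
 facet normal -0.272 0.913 0.303
  outer loop
   vertex 2.9 3.9 2.5
   vertex 3.0 3.3 4.4
   vertex 4.8 4.4 2.7
  endloop
 endfacet
 facet normal -0.169 0.845 -0.507
  outer loop
   vertex 2.9 3.9 2.5
   vertex 4.8 4.4 2.7
   vertex 0.9 2.6 1.0
  endloop
 endfacet
 facet normal -0.490 0.823 0.286
  outer loop
   vertex 2.9 3.9 2.5
   vertex 0.3 1.9 3.8
   vertex 3.0 3.3 4.4
  endloop
 endfacet
 facet normal -0.583 0.809 0.077
  outer loop
   vertex 2.9 3.9 2.5
   vertex 0.9 2.6 1.0
   vertex 0.3 1.9 3.8
  endloop
 endfacet
 facet normal 0.526 -0.741 0.417
  outer loop
   vertex 3.5 2.5 3.5
   vertex 1.2 0.7 3.2
   vertex 3.0 0.4 0.4
  endloop
 endfacet
 facet normal 0.364 -0.586 0.724
  outer loop
   vertex 3.5 2.5 3.5
   vertex 3.0 3.3 4.4
   vertex 1.2 0.7 3.2
  endloop
 endfacet
 facet normal 0.846 -0.495 0.199
  outer loop
   vertex 3.5 2.5 3.5
   vertex 3.0 0.4 0.4
   vertex 4.8 4.4 2.7
  endloop
 endfacet
 facet normal 0.740 -0.243 0.627
  outer loop
   vertex 3.5 2.5 3.5
   vertex 4.8 4.4 2.7
   vertex 3.0 3.3 4.4
  endloop
 endfacet
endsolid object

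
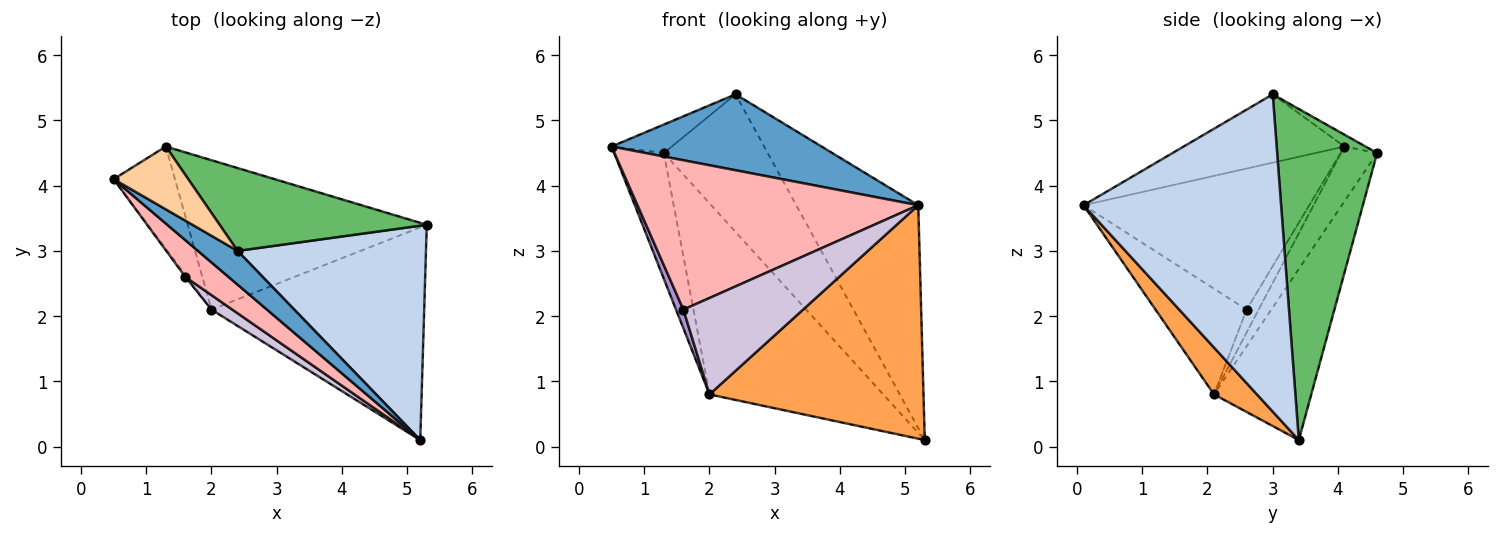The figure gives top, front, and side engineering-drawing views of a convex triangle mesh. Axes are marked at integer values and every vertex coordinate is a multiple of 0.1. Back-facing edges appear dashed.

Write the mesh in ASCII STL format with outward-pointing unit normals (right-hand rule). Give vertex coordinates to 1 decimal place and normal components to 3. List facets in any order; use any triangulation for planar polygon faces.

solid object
 facet normal -0.573 -0.749 0.333
  outer loop
   vertex 2.4 3.0 5.4
   vertex 0.5 4.1 4.6
   vertex 5.2 0.1 3.7
  endloop
 endfacet
 facet normal 0.759 0.469 0.451
  outer loop
   vertex 2.4 3.0 5.4
   vertex 5.2 0.1 3.7
   vertex 5.3 3.4 0.1
  endloop
 endfacet
 facet normal 0.147 -0.731 -0.666
  outer loop
   vertex 2.0 2.1 0.8
   vertex 5.3 3.4 0.1
   vertex 5.2 0.1 3.7
  endloop
 endfacet
 facet normal -0.143 0.409 0.901
  outer loop
   vertex 1.3 4.6 4.5
   vertex 0.5 4.1 4.6
   vertex 2.4 3.0 5.4
  endloop
 endfacet
 facet normal 0.636 0.661 0.398
  outer loop
   vertex 1.3 4.6 4.5
   vertex 2.4 3.0 5.4
   vertex 5.3 3.4 0.1
  endloop
 endfacet
 facet normal -0.491 0.676 -0.550
  outer loop
   vertex 1.3 4.6 4.5
   vertex 2.0 2.1 0.8
   vertex 0.5 4.1 4.6
  endloop
 endfacet
 facet normal -0.404 0.721 -0.563
  outer loop
   vertex 1.3 4.6 4.5
   vertex 5.3 3.4 0.1
   vertex 2.0 2.1 0.8
  endloop
 endfacet
 facet normal -0.615 -0.765 0.189
  outer loop
   vertex 1.6 2.6 2.1
   vertex 5.2 0.1 3.7
   vertex 0.5 4.1 4.6
  endloop
 endfacet
 facet normal -0.851 -0.522 -0.061
  outer loop
   vertex 1.6 2.6 2.1
   vertex 0.5 4.1 4.6
   vertex 2.0 2.1 0.8
  endloop
 endfacet
 facet normal -0.601 -0.790 0.119
  outer loop
   vertex 1.6 2.6 2.1
   vertex 2.0 2.1 0.8
   vertex 5.2 0.1 3.7
  endloop
 endfacet
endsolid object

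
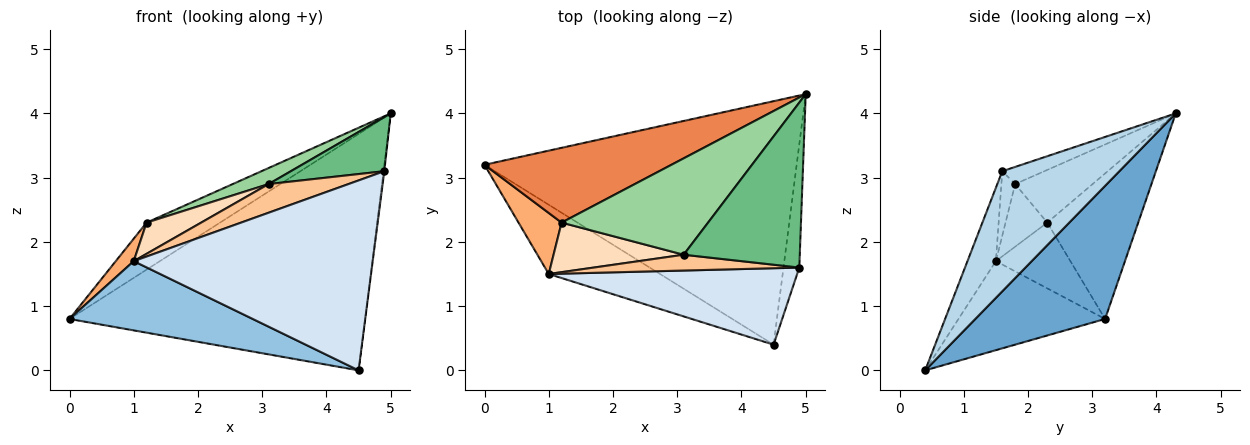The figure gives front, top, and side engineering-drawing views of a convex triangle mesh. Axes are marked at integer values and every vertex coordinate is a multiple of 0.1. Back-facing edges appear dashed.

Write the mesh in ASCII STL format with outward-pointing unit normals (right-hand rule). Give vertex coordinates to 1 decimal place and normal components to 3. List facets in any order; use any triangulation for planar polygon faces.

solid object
 facet normal 0.293 0.666 -0.686
  outer loop
   vertex 4.5 0.4 0.0
   vertex 0.0 3.2 0.8
   vertex 5.0 4.3 4.0
  endloop
 endfacet
 facet normal -0.492 -0.615 -0.615
  outer loop
   vertex 1.0 1.5 1.7
   vertex 0.0 3.2 0.8
   vertex 4.5 0.4 0.0
  endloop
 endfacet
 facet normal 0.991 0.007 -0.131
  outer loop
   vertex 4.9 1.6 3.1
   vertex 4.5 0.4 0.0
   vertex 5.0 4.3 4.0
  endloop
 endfacet
 facet normal -0.110 -0.922 0.371
  outer loop
   vertex 4.9 1.6 3.1
   vertex 1.0 1.5 1.7
   vertex 4.5 0.4 0.0
  endloop
 endfacet
 facet normal -0.550 0.445 0.707
  outer loop
   vertex 1.2 2.3 2.3
   vertex 5.0 4.3 4.0
   vertex 0.0 3.2 0.8
  endloop
 endfacet
 facet normal -0.820 -0.198 0.537
  outer loop
   vertex 1.2 2.3 2.3
   vertex 0.0 3.2 0.8
   vertex 1.0 1.5 1.7
  endloop
 endfacet
 facet normal -0.149 -0.866 0.478
  outer loop
   vertex 3.1 1.8 2.9
   vertex 1.0 1.5 1.7
   vertex 4.9 1.6 3.1
  endloop
 endfacet
 facet normal -0.377 -0.493 0.784
  outer loop
   vertex 3.1 1.8 2.9
   vertex 1.2 2.3 2.3
   vertex 1.0 1.5 1.7
  endloop
 endfacet
 facet normal -0.139 -0.309 0.941
  outer loop
   vertex 3.1 1.8 2.9
   vertex 4.9 1.6 3.1
   vertex 5.0 4.3 4.0
  endloop
 endfacet
 facet normal -0.334 -0.155 0.930
  outer loop
   vertex 3.1 1.8 2.9
   vertex 5.0 4.3 4.0
   vertex 1.2 2.3 2.3
  endloop
 endfacet
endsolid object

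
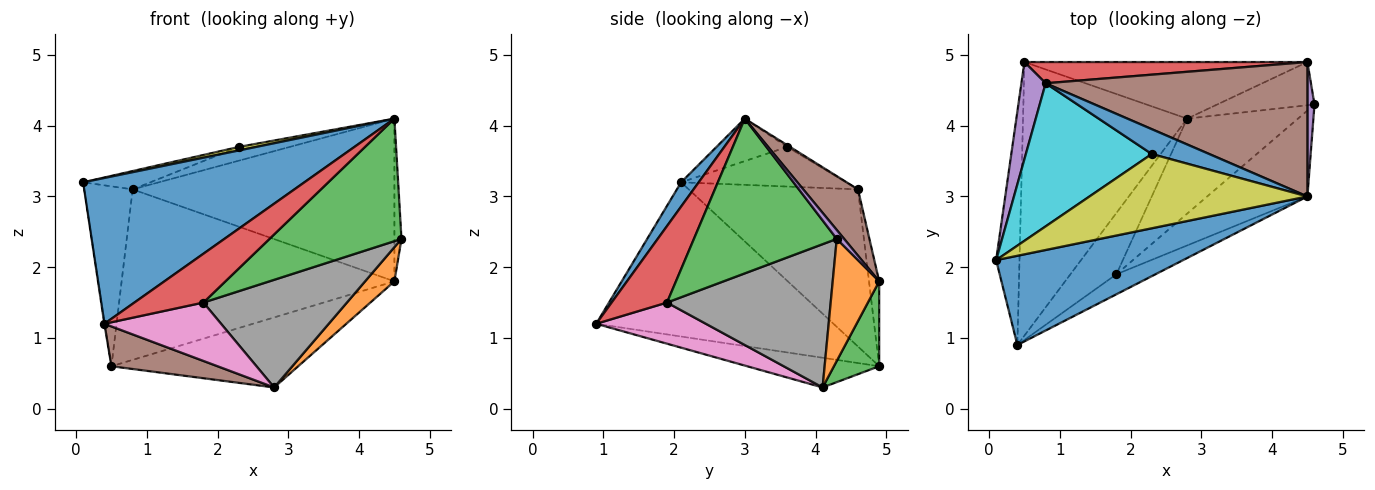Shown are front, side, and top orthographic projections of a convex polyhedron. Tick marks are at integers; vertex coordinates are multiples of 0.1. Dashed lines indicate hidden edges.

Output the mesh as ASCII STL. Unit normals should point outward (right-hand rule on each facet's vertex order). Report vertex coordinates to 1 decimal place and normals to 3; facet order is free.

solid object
 facet normal 0.068 -0.851 0.521
  outer loop
   vertex 4.5 3.0 4.1
   vertex 0.1 2.1 3.2
   vertex 0.4 0.9 1.2
  endloop
 endfacet
 facet normal -0.989 0.002 -0.150
  outer loop
   vertex 0.5 4.9 0.6
   vertex 0.4 0.9 1.2
   vertex 0.1 2.1 3.2
  endloop
 endfacet
 facet normal 0.663 -0.613 -0.430
  outer loop
   vertex 1.8 1.9 1.5
   vertex 4.6 4.3 2.4
   vertex 4.5 3.0 4.1
  endloop
 endfacet
 facet normal 0.596 -0.743 -0.305
  outer loop
   vertex 1.8 1.9 1.5
   vertex 4.5 3.0 4.1
   vertex 0.4 0.9 1.2
  endloop
 endfacet
 facet normal -0.951 0.272 0.147
  outer loop
   vertex 0.8 4.6 3.1
   vertex 0.5 4.9 0.6
   vertex 0.1 2.1 3.2
  endloop
 endfacet
 facet normal -0.176 -0.142 -0.974
  outer loop
   vertex 2.8 4.1 0.3
   vertex 0.4 0.9 1.2
   vertex 0.5 4.9 0.6
  endloop
 endfacet
 facet normal 0.544 -0.579 -0.608
  outer loop
   vertex 2.8 4.1 0.3
   vertex 1.8 1.9 1.5
   vertex 0.4 0.9 1.2
  endloop
 endfacet
 facet normal 0.650 -0.570 -0.503
  outer loop
   vertex 2.8 4.1 0.3
   vertex 4.6 4.3 2.4
   vertex 1.8 1.9 1.5
  endloop
 endfacet
 facet normal -0.191 -0.047 0.980
  outer loop
   vertex 2.3 3.6 3.7
   vertex 0.1 2.1 3.2
   vertex 4.5 3.0 4.1
  endloop
 endfacet
 facet normal -0.298 0.121 0.947
  outer loop
   vertex 2.3 3.6 3.7
   vertex 0.8 4.6 3.1
   vertex 0.1 2.1 3.2
  endloop
 endfacet
 facet normal -0.027 0.484 0.874
  outer loop
   vertex 2.3 3.6 3.7
   vertex 4.5 3.0 4.1
   vertex 0.8 4.6 3.1
  endloop
 endfacet
 facet normal 0.701 -0.442 -0.559
  outer loop
   vertex 4.5 4.9 1.8
   vertex 4.6 4.3 2.4
   vertex 2.8 4.1 0.3
  endloop
 endfacet
 facet normal 0.185 0.764 -0.618
  outer loop
   vertex 4.5 4.9 1.8
   vertex 2.8 4.1 0.3
   vertex 0.5 4.9 0.6
  endloop
 endfacet
 facet normal -0.037 0.992 0.123
  outer loop
   vertex 4.5 4.9 1.8
   vertex 0.5 4.9 0.6
   vertex 0.8 4.6 3.1
  endloop
 endfacet
 facet normal 0.627 0.601 0.496
  outer loop
   vertex 4.5 4.9 1.8
   vertex 4.5 3.0 4.1
   vertex 4.6 4.3 2.4
  endloop
 endfacet
 facet normal 0.159 0.761 0.629
  outer loop
   vertex 4.5 4.9 1.8
   vertex 0.8 4.6 3.1
   vertex 4.5 3.0 4.1
  endloop
 endfacet
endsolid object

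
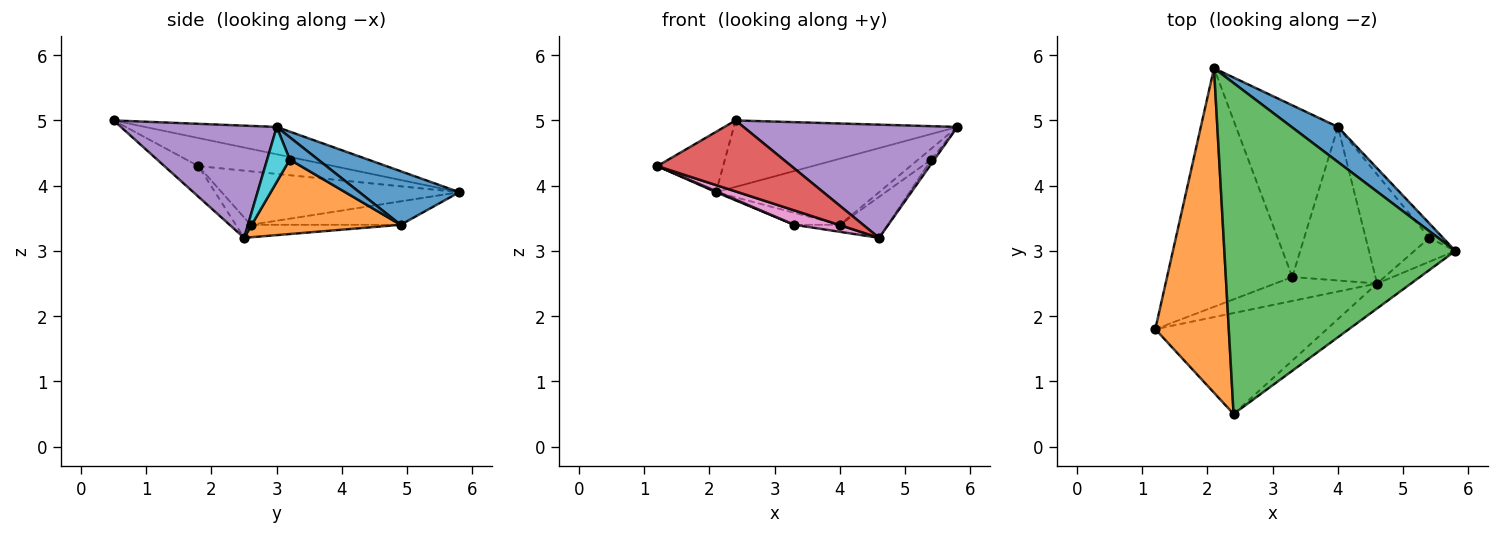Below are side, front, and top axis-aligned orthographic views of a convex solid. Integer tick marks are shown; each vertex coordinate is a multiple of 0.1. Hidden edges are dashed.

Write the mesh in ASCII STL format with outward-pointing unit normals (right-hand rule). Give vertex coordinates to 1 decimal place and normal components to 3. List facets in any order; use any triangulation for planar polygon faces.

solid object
 facet normal 0.476 0.777 0.412
  outer loop
   vertex 4.0 4.9 3.4
   vertex 2.1 5.8 3.9
   vertex 5.8 3.0 4.9
  endloop
 endfacet
 facet normal -0.352 0.171 0.920
  outer loop
   vertex 2.4 0.5 5.0
   vertex 2.1 5.8 3.9
   vertex 1.2 1.8 4.3
  endloop
 endfacet
 facet normal -0.115 0.196 0.974
  outer loop
   vertex 2.4 0.5 5.0
   vertex 5.8 3.0 4.9
   vertex 2.1 5.8 3.9
  endloop
 endfacet
 facet normal -0.145 -0.569 -0.809
  outer loop
   vertex 2.4 0.5 5.0
   vertex 1.2 1.8 4.3
   vertex 4.6 2.5 3.2
  endloop
 endfacet
 facet normal 0.580 -0.796 -0.175
  outer loop
   vertex 2.4 0.5 5.0
   vertex 4.6 2.5 3.2
   vertex 5.8 3.0 4.9
  endloop
 endfacet
 facet normal -0.393 -0.004 -0.920
  outer loop
   vertex 3.3 2.6 3.4
   vertex 1.2 1.8 4.3
   vertex 2.1 5.8 3.9
  endloop
 endfacet
 facet normal -0.169 -0.507 -0.845
  outer loop
   vertex 3.3 2.6 3.4
   vertex 4.6 2.5 3.2
   vertex 1.2 1.8 4.3
  endloop
 endfacet
 facet normal -0.224 0.068 -0.972
  outer loop
   vertex 3.3 2.6 3.4
   vertex 2.1 5.8 3.9
   vertex 4.0 4.9 3.4
  endloop
 endfacet
 facet normal -0.149 0.045 -0.988
  outer loop
   vertex 3.3 2.6 3.4
   vertex 4.0 4.9 3.4
   vertex 4.6 2.5 3.2
  endloop
 endfacet
 facet normal 0.797 0.108 -0.594
  outer loop
   vertex 5.4 3.2 4.4
   vertex 5.8 3.0 4.9
   vertex 4.6 2.5 3.2
  endloop
 endfacet
 facet normal 0.793 0.366 -0.488
  outer loop
   vertex 5.4 3.2 4.4
   vertex 4.0 4.9 3.4
   vertex 5.8 3.0 4.9
  endloop
 endfacet
 facet normal 0.739 0.237 -0.631
  outer loop
   vertex 5.4 3.2 4.4
   vertex 4.6 2.5 3.2
   vertex 4.0 4.9 3.4
  endloop
 endfacet
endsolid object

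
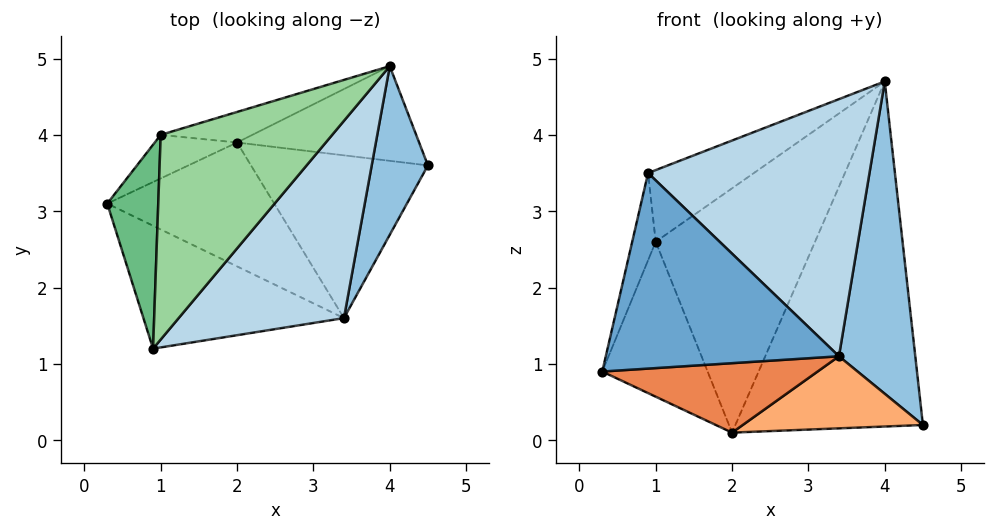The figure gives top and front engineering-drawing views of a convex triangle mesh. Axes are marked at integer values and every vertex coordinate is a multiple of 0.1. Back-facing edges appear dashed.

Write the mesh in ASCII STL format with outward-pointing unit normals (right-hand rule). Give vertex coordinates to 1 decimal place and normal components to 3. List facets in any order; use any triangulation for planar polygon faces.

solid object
 facet normal -0.351 -0.793 -0.498
  outer loop
   vertex 3.4 1.6 1.1
   vertex 0.9 1.2 3.5
   vertex 0.3 3.1 0.9
  endloop
 endfacet
 facet normal 0.893 -0.395 0.213
  outer loop
   vertex 3.4 1.6 1.1
   vertex 4.5 3.6 0.2
   vertex 4.0 4.9 4.7
  endloop
 endfacet
 facet normal 0.580 -0.647 0.496
  outer loop
   vertex 3.4 1.6 1.1
   vertex 4.0 4.9 4.7
   vertex 0.9 1.2 3.5
  endloop
 endfacet
 facet normal 0.125 0.957 -0.262
  outer loop
   vertex 2.0 3.9 0.1
   vertex 4.0 4.9 4.7
   vertex 4.5 3.6 0.2
  endloop
 endfacet
 facet normal -0.177 -0.481 -0.858
  outer loop
   vertex 2.0 3.9 0.1
   vertex 3.4 1.6 1.1
   vertex 0.3 3.1 0.9
  endloop
 endfacet
 facet normal -0.012 -0.405 -0.914
  outer loop
   vertex 2.0 3.9 0.1
   vertex 4.5 3.6 0.2
   vertex 3.4 1.6 1.1
  endloop
 endfacet
 facet normal -0.502 0.833 -0.234
  outer loop
   vertex 1.0 4.0 2.6
   vertex 2.0 3.9 0.1
   vertex 0.3 3.1 0.9
  endloop
 endfacet
 facet normal -0.206 0.971 -0.121
  outer loop
   vertex 1.0 4.0 2.6
   vertex 4.0 4.9 4.7
   vertex 2.0 3.9 0.1
  endloop
 endfacet
 facet normal -0.939 0.135 0.315
  outer loop
   vertex 1.0 4.0 2.6
   vertex 0.3 3.1 0.9
   vertex 0.9 1.2 3.5
  endloop
 endfacet
 facet normal -0.605 0.263 0.751
  outer loop
   vertex 1.0 4.0 2.6
   vertex 0.9 1.2 3.5
   vertex 4.0 4.9 4.7
  endloop
 endfacet
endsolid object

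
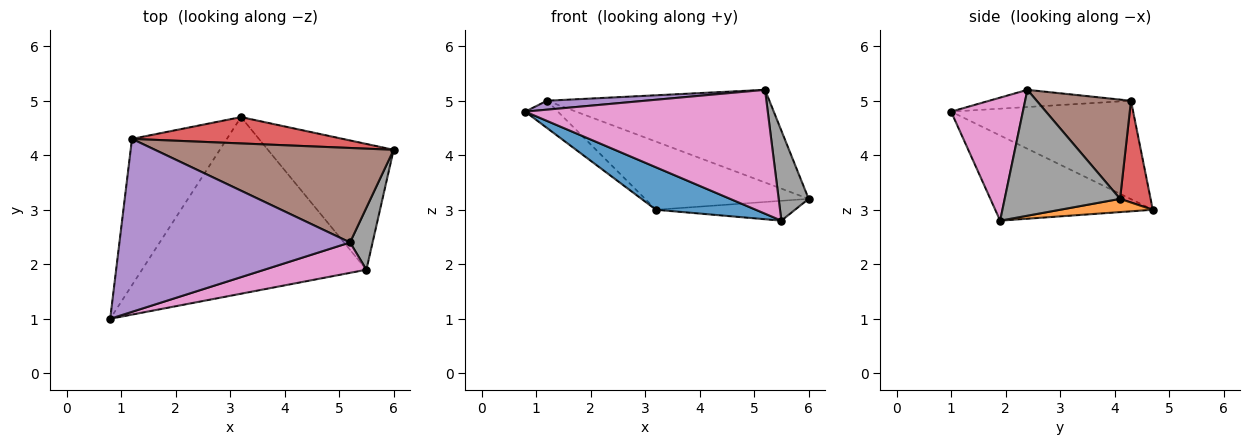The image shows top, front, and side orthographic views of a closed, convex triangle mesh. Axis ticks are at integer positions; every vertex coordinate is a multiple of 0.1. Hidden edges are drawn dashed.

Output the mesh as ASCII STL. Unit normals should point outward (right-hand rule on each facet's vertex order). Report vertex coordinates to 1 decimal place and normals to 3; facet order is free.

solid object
 facet normal -0.346 -0.219 -0.912
  outer loop
   vertex 5.5 1.9 2.8
   vertex 0.8 1.0 4.8
   vertex 3.2 4.7 3.0
  endloop
 endfacet
 facet normal 0.103 0.155 -0.982
  outer loop
   vertex 5.5 1.9 2.8
   vertex 3.2 4.7 3.0
   vertex 6.0 4.1 3.2
  endloop
 endfacet
 facet normal -0.714 0.128 -0.688
  outer loop
   vertex 1.2 4.3 5.0
   vertex 3.2 4.7 3.0
   vertex 0.8 1.0 4.8
  endloop
 endfacet
 facet normal 0.172 0.919 0.355
  outer loop
   vertex 1.2 4.3 5.0
   vertex 6.0 4.1 3.2
   vertex 3.2 4.7 3.0
  endloop
 endfacet
 facet normal -0.074 -0.051 0.996
  outer loop
   vertex 5.2 2.4 5.2
   vertex 1.2 4.3 5.0
   vertex 0.8 1.0 4.8
  endloop
 endfacet
 facet normal 0.285 0.671 0.684
  outer loop
   vertex 5.2 2.4 5.2
   vertex 6.0 4.1 3.2
   vertex 1.2 4.3 5.0
  endloop
 endfacet
 facet normal 0.276 -0.933 0.229
  outer loop
   vertex 5.2 2.4 5.2
   vertex 0.8 1.0 4.8
   vertex 5.5 1.9 2.8
  endloop
 endfacet
 facet normal 0.954 -0.248 0.171
  outer loop
   vertex 5.2 2.4 5.2
   vertex 5.5 1.9 2.8
   vertex 6.0 4.1 3.2
  endloop
 endfacet
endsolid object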